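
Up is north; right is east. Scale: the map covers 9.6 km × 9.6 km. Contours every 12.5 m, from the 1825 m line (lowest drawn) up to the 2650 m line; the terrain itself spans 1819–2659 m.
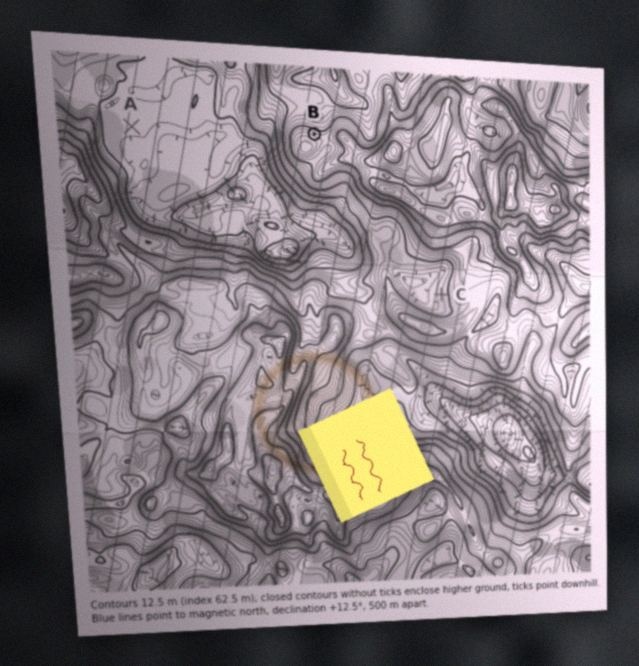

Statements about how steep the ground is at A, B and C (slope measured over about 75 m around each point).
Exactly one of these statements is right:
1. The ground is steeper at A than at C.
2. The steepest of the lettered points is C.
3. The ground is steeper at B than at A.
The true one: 3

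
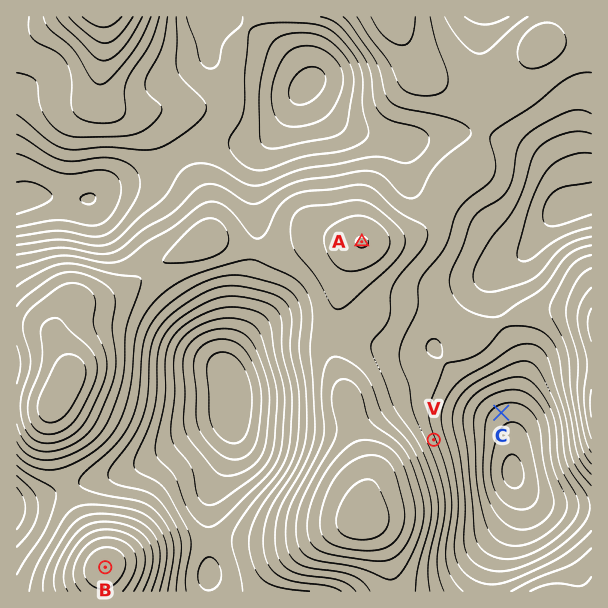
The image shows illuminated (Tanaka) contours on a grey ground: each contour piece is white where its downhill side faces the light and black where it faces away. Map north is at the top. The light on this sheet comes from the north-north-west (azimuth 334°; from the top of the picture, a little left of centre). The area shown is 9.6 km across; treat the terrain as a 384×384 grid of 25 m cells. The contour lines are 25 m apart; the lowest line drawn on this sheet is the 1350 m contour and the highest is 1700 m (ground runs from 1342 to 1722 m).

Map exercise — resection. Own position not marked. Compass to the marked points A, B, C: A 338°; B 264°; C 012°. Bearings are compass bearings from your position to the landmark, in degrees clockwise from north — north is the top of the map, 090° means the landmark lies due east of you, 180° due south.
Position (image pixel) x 477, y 528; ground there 1445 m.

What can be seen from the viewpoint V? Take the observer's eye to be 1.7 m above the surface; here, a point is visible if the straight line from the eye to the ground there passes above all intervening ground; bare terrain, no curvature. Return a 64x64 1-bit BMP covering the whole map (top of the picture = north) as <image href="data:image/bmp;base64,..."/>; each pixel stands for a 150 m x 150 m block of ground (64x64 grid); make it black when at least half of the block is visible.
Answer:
<image width="64" height="64" href="data:image/bmp;base64,Qk0+AgAAAAAAAD4AAAAoAAAAQAAAAEAAAAABAAEAAAAAAAACAAATCwAAEwsAAAIAAAAAAAAA////AAAAAAAAAAAAAAAH/wAAAAAAAAP/AAAAAAAAA/8AAAAAAAAB/wAAAAAAAAH/AAAAAAAAAf8AAAAAAAAB/wAAAAAAAAD/AAAAAAAAAP8AAAAAAAAA/wAAAAAAAAD/AAAAAAAAAP8AAAAAAAAA/wAAAAAADAD/AAAAAAAOAf8AAAAAAB8B/wAAAAAAH4P/AAAAAAAHz/8AAAAAAAf//wAAAAAAD///AAAAAAAP//8AAAAAAA///wAAAAAAD///AAAAAAAD//8AAAAAAAH//wAAAAAAAf//AAAAAAAB//8AAAAAAAH//wAAAAAAQcf/AAAAAADzg/8AAAAAAf8D/wAAAAADPgD/AAAAAAcAAB8AAAAAD8AADgAAAAAP+AAOAAAAAA/+AAQAAAAAD/8AAAAAAAAH/wAAAAAAAAH/gAAAAAAAAAOAAAAAAAAAAYAAAAAAAAAAwAAAAAAAAADAAAAAAAAAAPAAAAAAAAAA+AAAAAAAAAB8AAAAAAAAABwAAAAAAAAAAAAAAAAAAAAAAAAAAAAAAAAAAAAAAAAAAAAAAAAAAAAAAAAAAAAAAAEAAAAAAAAAAYAAAAAAAAADwAAAAAAAAAPgAAAAAAAAAfAAAAAAAAAB/wAAAAAAAAH/AAAAAAAAAf8AAAAAAAAA/wAAAAAAAAAAAAAAAAAAAAAAAAAAAAAAAA=="/>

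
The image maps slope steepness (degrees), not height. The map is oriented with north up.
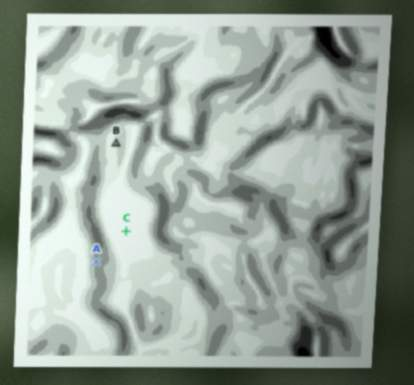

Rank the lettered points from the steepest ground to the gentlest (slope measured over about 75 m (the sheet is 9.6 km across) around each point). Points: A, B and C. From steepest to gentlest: A B C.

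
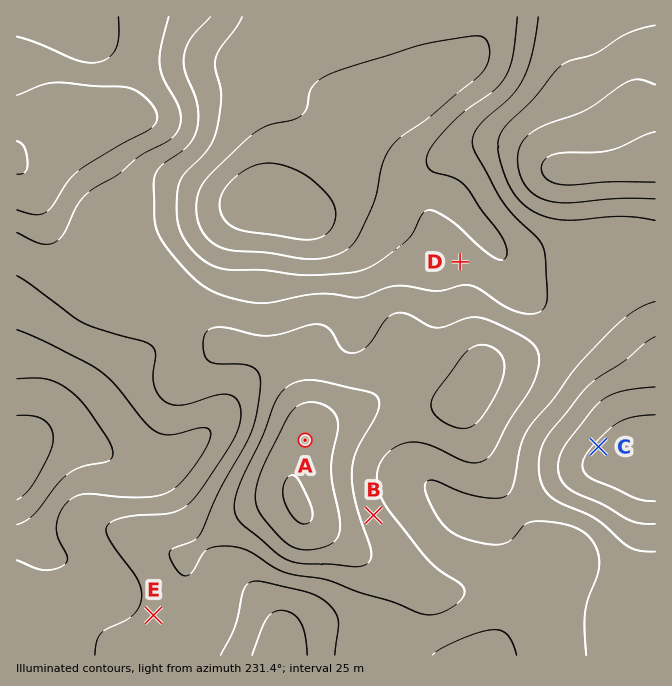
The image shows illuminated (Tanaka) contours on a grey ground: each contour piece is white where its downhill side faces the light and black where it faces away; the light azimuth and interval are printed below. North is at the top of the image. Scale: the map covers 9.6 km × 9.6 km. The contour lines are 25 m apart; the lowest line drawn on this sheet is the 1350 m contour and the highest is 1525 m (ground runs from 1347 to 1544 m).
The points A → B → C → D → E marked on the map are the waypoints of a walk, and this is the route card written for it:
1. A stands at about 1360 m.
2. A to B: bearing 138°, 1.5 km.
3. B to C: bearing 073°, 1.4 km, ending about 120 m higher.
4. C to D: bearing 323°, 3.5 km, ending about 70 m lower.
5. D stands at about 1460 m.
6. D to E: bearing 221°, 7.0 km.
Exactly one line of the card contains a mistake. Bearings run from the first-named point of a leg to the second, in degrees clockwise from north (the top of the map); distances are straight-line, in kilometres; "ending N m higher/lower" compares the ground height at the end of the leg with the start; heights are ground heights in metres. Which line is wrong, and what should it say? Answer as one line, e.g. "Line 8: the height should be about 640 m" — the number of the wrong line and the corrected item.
Line 3: the distance should be 3.5 km.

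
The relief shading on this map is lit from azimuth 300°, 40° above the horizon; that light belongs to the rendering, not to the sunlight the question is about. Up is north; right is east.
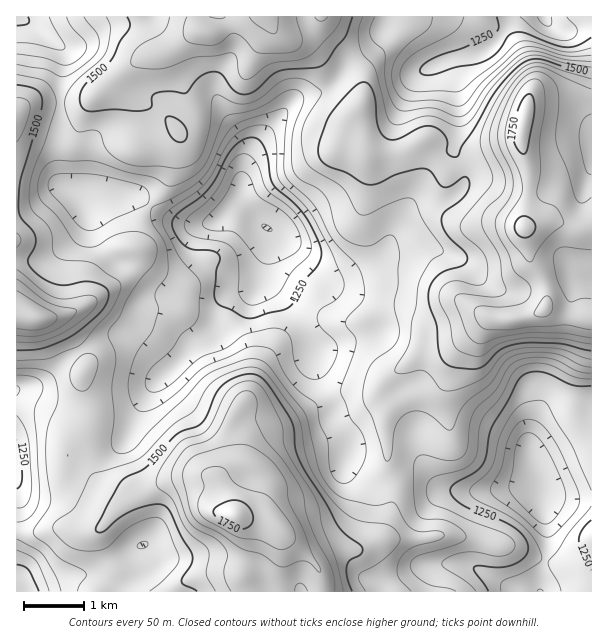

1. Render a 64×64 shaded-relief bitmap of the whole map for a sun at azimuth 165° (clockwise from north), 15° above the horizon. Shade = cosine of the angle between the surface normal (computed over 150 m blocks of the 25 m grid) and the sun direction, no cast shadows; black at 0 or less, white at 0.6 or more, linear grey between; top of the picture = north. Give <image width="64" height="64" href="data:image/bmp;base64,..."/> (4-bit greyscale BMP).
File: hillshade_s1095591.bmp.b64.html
<image width="64" height="64" href="data:image/bmp;base64,Qk12CAAAAAAAAHYAAAAoAAAAQAAAAEAAAAABAAQAAAAAAAAIAAATCwAAEwsAABAAAAAAAAAAAAAAABEREQAiIiIAMzMzAERERABVVVUAZmZmAHd3dwCIiIgAmZmZAKqqqgC7u7sAzMzMAN3d3QDu7u4A////AHd3dlRGd2UzNXiId4h3eIiIh2ZndlREMzM0aJmZmHZmd3d3ZVZ3dkMjVndmd3eJmYiHZ4iHZERDM0V5uqmYdmaIiIiIh3dmVTIkVVVWeJqql2aJqpmHZlVVaKzMuodmZ6qYmqqZdmZlVURVVWeJqrqFRoqqqqqqqZmrvMy6dVZnvLmZqqqYdmZnd3d3mqqqqXRGeImavM3d3MuqqphURWeqqZiZq7qYdmeJqqvMupmYZVZlVniZmrzLqHZmZDIkV3Z3d3eJu7qYd4rN3dy5iHZVZVRERVVEVmZVQzIiIREjMjRVVVabzLqHis3cyph2VVZlRDMjRDESIiIhABEhEAAREjRERXmsy5d4mYd3dlVFZ2QzMzNWUxEREQAAEzMhABIjRVVEV4q7qHZUMjRVVVZ2QyM0RWdlMiIhERI0VEMyIzVWZVRWZ5qpdUQyIkRWd1QiI0VVZ3ZVVURDRFZlVVU0RWZmVEVmaJh2VVQ0RWZlMiIjRWZniIiJmYd2d2ZndkRVd3ZkM0RFZmZmZlZmZVMjRERGZ2eJq8zMuph3d3d3RVVndmUhEiIzNEVWZ2ZUMzVmVEV3d4mrzd3LmHd3d3dURWd2ZTEAERESIzRVVDNEVndlRWd3iZq8y7qYd3d3dlVFVmZmUxEQAAABIjMzNFZnd3ZVZ3iIiaqqmpmIiId2ZURWZnd2QhEAAAAiIzRWd3Z3d2Z3d3eIiZmaqpiIh3Z2VEVmd4dkIQAAACREVWd3dmd3d3eId3iIiZq7upiIdoZURVZ3h2UyEAAAJWZmZmZmZniHeImIiIiaq7zLmId2dlRFZnd3ZTIREiEUZ3dlRGd2d4d4mZmIiau7u7uYd2ZlRFVnd3dlMQATMhNXdlMjVnd3d3eJqZmavMy7qYdmd1REVnd3d2VCAAIyETVlQiNFZ3Znd3iIiJrM3MqYh3eJdlVniIh3d1QgABEAASMiMzNFZVZ4h3d4ms3dypiIiry6mHZ4iIiIdkIAAAAAASNEQzRVRWeId3iavd3Muqq87+7KhlaIiImYdSAAAAAANFVUQ0RERXiIiaq83d7dzM3v7tyXVWeIiZmXUwAAAAFGZmVEREMzV4iImrzu///+3d7e3bl1VmeImZl1MQAAEkZ3ZlVVRCI1d3eKvO/////+7u//7bhmZ3iJmYdkMhESRXd3d2ZUQyRmZnir7///////////7Kh3d4iJmHZVMhI0Z3iId2ZVRFZlZ4rP/////+7d3u7u26iHd4mZh2ZCEjNWd3d3d3ZlVmZneKve//7cu4h3eb3tyod3eImHZUIRI0VmVVVnd2VWd3dmZmaKu5h3VCACSL3Kl3d3d4dUMxESNFVENFZ3ZVZ3dkMhESR4dlRCAAACWKupd2Z3h2VVQiI0VVREVmZVVVZUIAEiI0ZlQyEBIhEkaaqYd3eId2ZkQzRFVVVWZlVEMzIQJFZlVVVEESNEMyM1iqmHZmeId2VEM0RWZmZmZUMhESNFeJhmZmYjREQzMzRoqodVV4h3ZUMyNFd3dmZlQyESRVVomHZ3d1ZlQzI0VniZhkRWd3ZlQyEjV4iHdmZUMiNWZmeId3iImYdUMiRoiIh1RERVZVRDISRomZh2ZmVVZ3d3eImImZmZh3VCI0VVVmQyERNFVUQ0RomqmYdmZmiZmIiJqqqqqmZ3ZUMiIiI0REMQAkVVVmZ3iZmZiHZniJmIh4mqqqmZRFVVQzIiI0RXdlQzVmZ3iIiHeJmYh3eHZmZlVneJh2dUREREREM0V6u6qHVniImpmHZniZmId2VDREMiRWd2RXVDNFZlVERpze3bl2eJq7uodmeJmZh2ZTIiIQE0VWVEh1RFZ3ZmVWi+/+25d4q8y6h3d4mZmHZmUyERAUVVZkOIdmZ3d3eIeKzv/sqHeavLqYiImZqZh3d2QyIjV2ZmVJmZiZmZmru6q97+25h3iaqqqpmZmZmYd4dkREVodmZlmru7u6u83cuqve7bqXZWiZq7qZmYmZh3d3ZmZnh2Zmaau7vLu7zMy6qr3d26hkRXiaqYiIiJmHZmd3iIiHZmdpqqqqqqmZmZmZq83cqHU0Z3eId3d3iIdmZneIiIdmZnmZmIiYh3d3iIiave25dkRWVWZmZVRXiHZVZmeIiHZneqmHd4h2Zmd3d4mr3tuXQ0VUVmZlMiRWZDM0RWiYd3d5qpd3iYdmZ3dmeJrO7bhTNFRWZmUxASMyEBIjR5mHd4ial3iaqYd3dmZ3ib3+2nMTREZ3dkIAAAAAAAE2mYh3homXZ5q6mId2ZneJve/slSIzNGeHUgAAAAAAABWIiIiEV4dleJmYd3d3d4ms7u25VEMiRndTAAABEAAAA2iHd3IkVUM1eIiIiHd4iZvN3cuXZTIkVlQgABIgAAAAR3ZmUAIzIRJGiJmZmImZiazM3LqYYyNWZUMiIzEAAAAUQyEAACIAABRomqqpmamHis3d26mGQ1eIdlREMgAAAAAAAAAAEQAAAkaJmqqquoZ5ze7supdkV5uph2VUEAAAAAAAABESIgABNWZ4mrvLl3m93ty6qXVGm8y6l3ZSAAAAAAABESRmUyIzRFV5vMy5iKu7qqqqhlV6vMy6mYYwAAAAAAIjRoiHUzM0RFeJqqmYiYh4m7qHZWibu7qqqXMAAAAABEVniIh1RERERWZmeIiHdmeaupmHZ4mZmZmZhSEAJWVFVnd4iYZVVURFVERniId2Z5q6qph3eIiIiJl1MiNGh2"/>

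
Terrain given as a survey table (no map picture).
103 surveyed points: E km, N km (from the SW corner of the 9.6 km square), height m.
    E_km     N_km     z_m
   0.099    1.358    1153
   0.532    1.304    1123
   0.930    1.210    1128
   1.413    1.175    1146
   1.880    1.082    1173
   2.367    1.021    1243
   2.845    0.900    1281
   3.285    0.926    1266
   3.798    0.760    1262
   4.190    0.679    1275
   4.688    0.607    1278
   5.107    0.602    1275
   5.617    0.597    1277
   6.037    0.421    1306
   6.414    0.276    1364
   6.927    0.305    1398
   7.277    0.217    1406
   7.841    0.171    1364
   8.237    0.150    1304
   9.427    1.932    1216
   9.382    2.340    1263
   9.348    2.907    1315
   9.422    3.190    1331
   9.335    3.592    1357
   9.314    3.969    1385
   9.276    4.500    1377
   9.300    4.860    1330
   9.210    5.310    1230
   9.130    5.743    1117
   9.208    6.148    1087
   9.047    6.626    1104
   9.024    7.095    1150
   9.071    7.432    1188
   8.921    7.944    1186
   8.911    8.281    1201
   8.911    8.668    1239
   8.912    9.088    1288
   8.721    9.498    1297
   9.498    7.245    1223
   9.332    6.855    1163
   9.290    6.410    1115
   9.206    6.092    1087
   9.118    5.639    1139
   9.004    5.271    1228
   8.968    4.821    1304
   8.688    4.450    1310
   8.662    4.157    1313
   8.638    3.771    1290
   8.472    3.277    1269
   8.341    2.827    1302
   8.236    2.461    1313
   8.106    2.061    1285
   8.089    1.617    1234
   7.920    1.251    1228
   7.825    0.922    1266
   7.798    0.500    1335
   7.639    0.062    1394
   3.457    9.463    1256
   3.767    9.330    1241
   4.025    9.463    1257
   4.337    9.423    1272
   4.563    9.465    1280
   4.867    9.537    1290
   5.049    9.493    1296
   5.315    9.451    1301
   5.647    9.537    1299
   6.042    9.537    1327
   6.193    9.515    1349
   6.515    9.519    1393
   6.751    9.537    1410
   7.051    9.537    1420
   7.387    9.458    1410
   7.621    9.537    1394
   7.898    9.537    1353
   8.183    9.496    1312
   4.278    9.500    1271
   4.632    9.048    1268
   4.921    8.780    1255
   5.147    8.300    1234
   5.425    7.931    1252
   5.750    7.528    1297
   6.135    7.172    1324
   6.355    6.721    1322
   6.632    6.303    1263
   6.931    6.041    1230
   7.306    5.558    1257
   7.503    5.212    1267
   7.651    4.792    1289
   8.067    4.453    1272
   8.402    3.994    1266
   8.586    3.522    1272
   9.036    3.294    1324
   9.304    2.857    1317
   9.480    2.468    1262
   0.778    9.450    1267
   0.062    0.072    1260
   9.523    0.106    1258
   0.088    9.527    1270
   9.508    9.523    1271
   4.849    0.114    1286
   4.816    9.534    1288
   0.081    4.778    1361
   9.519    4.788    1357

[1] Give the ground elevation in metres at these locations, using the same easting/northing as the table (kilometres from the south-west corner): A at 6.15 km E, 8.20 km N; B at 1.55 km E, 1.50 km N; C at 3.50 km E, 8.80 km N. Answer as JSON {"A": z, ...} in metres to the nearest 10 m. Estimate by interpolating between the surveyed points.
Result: {"A": 1340, "B": 1140, "C": 1220}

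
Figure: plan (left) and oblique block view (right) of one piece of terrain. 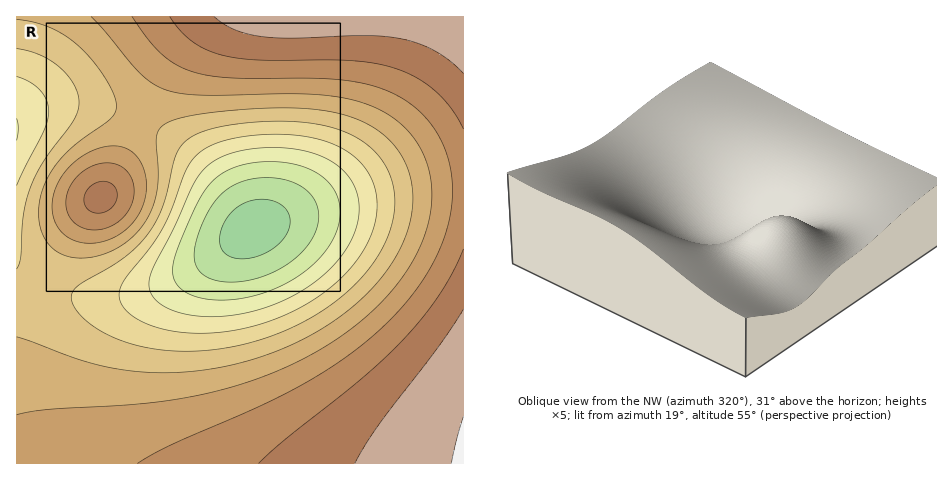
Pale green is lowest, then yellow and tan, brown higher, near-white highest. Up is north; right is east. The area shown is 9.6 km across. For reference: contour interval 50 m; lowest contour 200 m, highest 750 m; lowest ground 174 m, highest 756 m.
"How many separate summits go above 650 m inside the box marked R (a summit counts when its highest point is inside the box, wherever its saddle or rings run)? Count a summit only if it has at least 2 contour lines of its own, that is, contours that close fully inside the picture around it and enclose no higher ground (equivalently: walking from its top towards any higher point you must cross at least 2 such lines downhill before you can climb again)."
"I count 1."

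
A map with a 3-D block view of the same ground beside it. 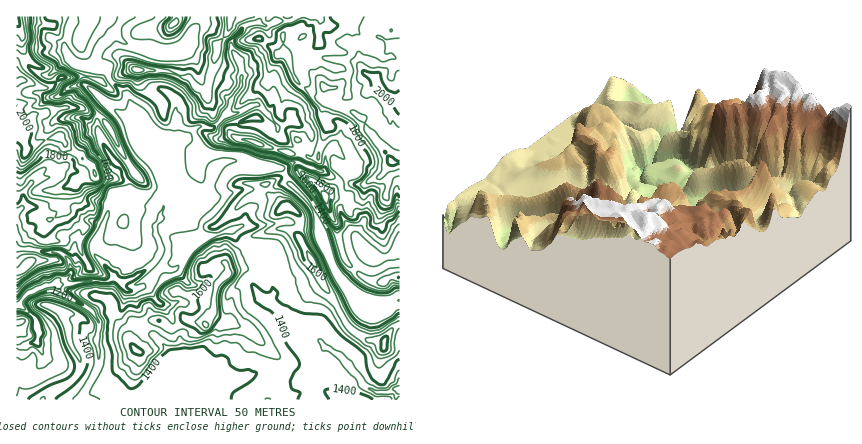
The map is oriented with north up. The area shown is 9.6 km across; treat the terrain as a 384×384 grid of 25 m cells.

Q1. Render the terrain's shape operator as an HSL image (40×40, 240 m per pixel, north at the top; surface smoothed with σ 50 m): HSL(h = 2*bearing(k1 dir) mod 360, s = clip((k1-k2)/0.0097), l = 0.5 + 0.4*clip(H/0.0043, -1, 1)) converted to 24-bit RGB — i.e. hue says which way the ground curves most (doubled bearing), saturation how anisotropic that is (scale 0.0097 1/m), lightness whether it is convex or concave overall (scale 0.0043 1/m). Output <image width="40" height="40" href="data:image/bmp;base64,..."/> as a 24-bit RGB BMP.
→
<image width="40" height="40" href="data:image/bmp;base64,Qk32EgAAAAAAADYAAAAoAAAAKAAAACgAAAABABgAAAAAAMASAAATCwAAEwsAAAAAAAAAAAAAfJaIcYiXoYqjrHSTgH5vdH9rbIJvkHWIf4GCfoCBfH1/j4d9aoBtf4B/gIB/gIB/f3+AgYR6f4B/gIB/f3+AeXqDeYuKgYSKhYKLh4CIg4aFgIGCgHmFin6JdYCDhnp9gYiEf4eLf4GMgpifjbvDRWBZhYJUQmKVf5R6anx0bIBxjYWJr4W5sYWtc4R0O3h4noGNf4GAf3t/hmtun51wY4B6f4CAgICAf3+AjoiAdX+Bf39/gH9/dH11fIJ2eX93f398hX1/hod8hn1+fHx9eH52hn2EgYd+gYN3gIB2goZzgqpbZxUglJSowc3LVHNmknx8b3t5bn1wc4FreX5uhm1/vIaJdIqAb3CAknmGfmtsj22LuqWFTIZzeoB/f39/f3l/g4t/e3iCgHt9e3t8hICBf398fIF4c39ydoF1lIF4gnZzeoJ9fnx5f4Z5hH5/goiBfYWDeaGFcyFPfaOHkY6BjoyBkWp6eH97jn19ZYqKhH9+eXdybWJmx7N9gn+NHUhokHZ1n3OacH93qJ17npF/N3Nuf3x/f4iGgYWCgHh+gH6BhIB+fH9/hXyAioR8c3p3f3p3gIRzjY99e4ODe4SJiYOEY3uFioqFgJGBcEBbhJydfXOHo5d7gIh0hHaIfYqbo4WQWWWSmohyfGt+gGNymNSVjnmMHB5hj4hzcXV1p36FhY6Crn15d4N5QntYfX9wf3x2fX56gHt9iIB4d3t6eX14jnt8fHZ7hYR1e4p6gaKce3iKfX2EfX2CcHyCj5WFf1ZchIuOc3p2b11msWlglZtoYI+ISWMffb1raxRzn5OAdVSAmr6NeH94hZl/LwhdiIp5d3KBiKCFiK2YlYWNmY6pryylh4dnamBXaINDUXNPlINyaXhzfohzgn16i3SCgpaJfqiYfnN+fnl7fnx9fnt8h4F/fmhkhISLfWtrd05Xfo9qYp2G0tSyZFqLpXulstHQHFOQrHeCalqAxNyXcW10mXheCx49lIV/eHyVo8GbjoR4f4hlcS9KfIqDnayKgnixtoLCi4Z2SHpbbXNtfItvbHxzfpODgqmRg3eFf3KAf359fXx/gHx7fnJ3goB+gWBwh2Fwg7i3idfbg4XN47vAU1V1iZl1Xp9ORSFqkppybXdzssOUd26Gj3eAAxlOqp58c5aDknl1kXt1iWB3dmpscqyFoXOrdmN5bHRwx664RoemsoeveomceI+yibOmhHiGg2t+gHx9foB/f3B1fnx7fHd7fnB9hGCIlc+udLKpeXJ5aW9vjHqL2n7KurjY1WLNcnNZfoZvfKx+jHZeeoybpdvLMwAwdLRpW6h0lYyTgomhiHCym7fNmYi/e0x9n8DAYWyptKmQyWuJNayznpmVYoSGiXR2h2p6gnd+goWEgmZzgXh1fn96d3h8d2h9e417gcqIblxsdV1ZZHVeS3tUmYJvYSsZnXOPlZ+vicDKmM/cj6fBh5ehMwAJQKxRhpN2nbF+fpV9bFF6nbCWT5h/bTlpjYGXjm9+eWdmlp5hu6+KO0Zxpqp3b3JteG1wfnp8g4KBgl9ogn6Bg3h+f355eHNzcmd0mOORfHN5dU1uf359f4B/cH5zTZxOAGlFkseqpZqinoqHh56JfjtBfTRDlc/Ugpmue5WZncCVS3uVZ1ONhpGBfgBoe3mChqRsb4Rac5iKlqWEy8GMTV1ur5WGc3J5d3Z9fXZyfHN6gIOSfHeEhXqKkHuLhnCJd5uGhcCOd0p/f3V/f2hYe2Y8eYBDWoRTm5R5JVshEjoCpqpnURYyyu38nbPUl5zUn6/OgIPBm5aTVRMsQXwid2ZGSIiCqafJwbLVWbC9gnKPxZ6cr4R0gGFbKW07mXmQeHF/g3l8eX+Ken1/f3p8g32IgnyCjnGJnuSrf2qEe0Ryfz9MlHJsm4aOmLaGXkdaqJBubIB/gZCIosJ1L00qumfFf3YzKDMAMywAElQAdxwbOGUWYoFlmn+tfoh+MYYugaFnjARPt5ivRoM0a55v55nKh6SPOF9OdWhnfp2Ig3eDdnZ8e3x2f3h4e2pyq65/caGKbTJqfT9liZ2bj8zVZYa/6cbdo37U4pLdh3ygbWKDiIZ7cYSXJE52LoU82cfUn87gVghBT5WFspexlGSdB0oYsoKhin1vXnVSVF6Bq5Krs6ewZ5ObfoVowcKmYETEe52memyAgH6Ae3aEgnaEhmx2f1xqz//MbVJ9biJnnaiJd8eSeXZ5anVwg4dpco1qaHyG1KbIlZrrxcD61O73KAAzZjWIq/GyZBxGYZqDiI+QfYWDiX2NvIytClVDtYqVj4GELW5xjY2RkoKanoeampy4mpiIcFl8fXRzeXR+fX2Ae3V/gmmDjm2QmsC3i52RUxxkjGKTk9iieWxyfXRucnhoaZBhhnyEY3s3ZV4eMxsALzMAMBQDm+ulkbWRcGVein+ZhomMfIOCf4F/foF/iIeDnoWZgHpjjYR/c4F1MYhcmniWoZyNjHp2oXiSiGiMgHh8fXR9eXh6eW98e2x7enlrsPSrgVt6WTFxma+Ac3J7f3F+gH19fVtqp7F5SX1NrnisaGihnZu7lp/Qo7HjqpSwsK98X2FYcYqIhn+Afnx9gYB5fId9e4uBjXONj6iGeoaDnYaUZ4FxJ20yqKmBhpSJj1aIrW15hWxvfHhld3hhaGpodHJ3lc+ZiJNqVyVhTSdqz++qaV58fnqAfVFpiHp2ocCEX216lHyQeI+Qk46inY58YVpUoJV0R22AuaSWHWhsjnqBjG5zfZV3dYaFkpJ/Oylyh6eLe4qKdYaAlXiYtUSIgJdbMGgcZGtOZo1oe3aXsI3awpjZeIGuc8HIvrx3gmlYSEF0aElk5P5WTmdaZlZVmHeHZo9vsLCRXGd6aoJxoIKgd4h+pJSQjnmWkp97YLOUjHtGZmNUZHeDkYmamZuScnN+j351SIZ9koB3h3mDgX51aW13bKaRlnSPzoe8d3WBUXVehm9ueHJeanQjSmoWcVw/tK1ego2LKQo6m32R1PfybBBVe7+GQGV11ZiYg41RapiCWJF/l4qkiXWGiHZghoCIqaGni0V6eV6Qka2gN1l1Zoppm4aCi3aQgH6Fk3l1hXmObIZyg4F+eHuAb4Vxant1jXqMu4mnh3qIZZKUcnuUk4SlxpS2aX+Lve3ak1yjbTZ4w+STXDNgvte7gjplM1NrnpZ7qHRueKqeR4KPjn9XaHVOfYVRhHlkloJSjpl6esyyjEU3PVltkYSOiX54gIJ5eIN1h4x8UFeAiIGAgICCeYF9fIB6bYB2ZXh1l4eOs4OgcXCMW31raIlziKKOvtXEh3N9MQIph3aJ4v/MTkR0ZYRlo1+tTICNkXClvLqoRSdqamBTwqTMioa8g4G6loWoknuRla+Abktajbx1PlRhWXhWhYlvhGVahXdLc4BwWoSHlH98gIN8e3x+fYF3fnl9Z3JkVHI4i41rnnyeinuYZrehoLqTnnxgWxQ1eFZvZ76hz7nFSUKFfmNtaVhSqZxvMG1d1sCdMRZ4xsKdEUY1l49ld39zeXqSvnbDs5mmvmTDtsCWT2mDc5yHV3iVlXd0vevZVFKTgFmFeIx+iYKCf214gJGBdH6GbHSTlY3ErKfjn7Hpqa3qyqbGRmMpYDY9hElta6anqtfCeF5zmkGCjImsp7Hy8bjgboeLTatLTUiHwLFiXIB3Xoh3kHF5TXBVZaJ4l1JTaVJ2yunFY1SWq3SJWCRxsejGlHuTgV+DY2OAgIKAhXCCjJ2GfH6Cb3l/c4J9bI1qeIpQdXhHX3A8fIBStGiWnyOvjqC5h8q9akpZYAcTg6xzaY1rTGJNdn5Nq4qgqHqAdXNq1Z6WdIN+WIVzS2ZOnYtoRVZPv3WFd+HLu5ynSkJtb0BOgch8dJCOgkdohX2Cc3F/g4R/b2WBm6GDfXp+fHx9coF1eYRxgnxpfWlef25RfHFNZkQwCDEFs4IBWSwS0NWiNm2YjYuIg26DdG55X5Vqe2ZjtIKPko23lZSqo52kaGNtlX6Unmt6SnCCdOLQR5dml39yXxdch1V7keCqbjpqfG9tfnd1f4aAgYGBa3CBloaCgnJ6gHBheWxNdXM7aFc0dUY0lHtaeHhwcnCS2fLyXYr7d6W8+ezRK36KimN4hXx6e2Z9YVpydHhue818gnWDVpFdhI+Fw3vHUXV2VYx3nsinS5KGr36DXlBebzJ02PvQb1h1fl56gIOEhICDe4N+gXR/c5CIhHV6j01xq2B2aGmCqnqDcHCKc4ypzPb/nbLmXHlwgQ8iaJ1jS2Z7z6OBX2dzc4F4goZ4iWaAcV58isOWgIt5eV9mhpqLnoOZPXxdeGnDz8jZjJhzgYZrY3I1WSRrfWJ6i86FXTFugYB/f4B/gXt6e3VxeINtfnVlf1x9fYytjsniuUe+zPDzg6G9kpGCg2JQc1tXcUFsbqafnJGvYEl6k2pnnWpmTox/jW59c3Vuf6amh6aCe1xsdYp4f7uEhl9+cXaYO29of7SAxZa6n32Xbz5KHQ9Azv3XkWmRdFOBgoJ/f3x/g09nraxse4eSn2+TW4RFUEcOGTIImbS9rmZ0enRQgXxNf1xKhKqdXltNb6ZOZT43aEdZeoN9rtHMhVygYldKcohQkLh3h21ygXCAhW99kJV/mn6XnVmfoJCdfHpIY2YRLyIEsNl3CojGmZqCey9fgHl2gIJ+fmd+hWmPwNOmUVl/XGZ/x4GybXib8O3bAjElVW45rHytv5nVmsnCVBVJoc6ZYVp5aGmCi26ipbaTczhDa0tWdoqQl9jGk4mbeWeAgJZ8i2Fxp3F4MoMnO2pKuqTQqojx0NH0zc/8naa7amZ5bSlCgnJhc416f2tuc1pkZZpqs7GUQVN/dGd7b25fvomDkL9+l4OZOje1jZxsGUEJYgslfrKL0rOQdmV1WGpfhWB1m5xWf4+ni7zXdX2dhHODh2Nfcmp3hmthgqCEcpJWg3p7u3mLKTMADCcQ5b6xW5RUmWyBZSJFiFBHgceDVkZrhltYeaqchLivjIeAd0FoalVnf4pun7eff6KDe1NFC0xIyJett43ATG2NmqyEoJFuhm6EcltwfZWhmaitd4Vkhn5cWGddlWF/jZ2Cb19qgaujd42djW5keHBql7ja0sHwmJGCDjMAuI5BLgUPd19exfnidBtCT0tfsr6LY5NmdXZScUpAdFRVVXZvt9zAZHKVnnZwc2WbrZGRGkZHr3yChYCRhYV6joiDjld7kLy1aYebloSFgJG8s6G4NkpydoBpkmeNmKymaJKac2R1qrvDjJKxcWxkQT1b+dL5zN7/cIbynMf5u9nwaSBt1bjLnHCGu7VjcG9YhodhbXBxcqmwmrnbd6eFfViIq5CAc5OBoKFeDRc6goyClWl5oJeGa2R2i5OLeouJblp8jMiac2xxenZxVjmKsoOaaH6LpsCbYF9lg3CDgKxidDFAlZ+/u8fmHIUrfWpbZjkjc1w0fnZdYmNzhpBzj3Cr0+b4zcP+yMT1lZXhhXurZWmNnXGIgHKKypp9eYCBmb27HgheZ46OdnSFw35jTWFosd2TZV98daeOjoVve2Jfc29QbVVfcp52eZuBfIJxu3CsaZiUkzpTfN2gYod7hGZeq253ZDJamGJRX65aWVqUhmKqaLnAbMJ5i4BYd2BHc2VBdHJBd3VIdnVdf1NieGR707ilYq18d3JsSlJSoWVyX3d2pH6bZoGik72GZYB9cmJkh3d7jZfBiZXGboO3nKOEloihgX6UaXJOf19XoLVocoJYd16BfYh+folbb1B9j6iNoZOEMWdvj46bi5yCfoR3fl1WhW5ogG5ogn5fc4FneX95YHh+blpgrqVvn42LJggwkohkNXY6jnF4ZsStlHR1jmZ+i3p1Y39beX17fWJTg2NRan1hgrB5alxbbWVgp39+f5mTxrKafaCyXWFwb15MqXxSVoCVmZGIj39+j3CIO3lWooVlj2BmkImSfIWGfnKGo3Ztd5ZjToJwXl56ZHegl8y6/3meATEy08zzzb/uptbdVUV3sp15Ymt/sH+XiKyLMjZmh5qae5SqnJKXkYh8imFrhn+QcaKUeY+Iot+NgW6AdkFzcnSEhLmDPVl6kYSDkX9+iICGj3F6PFRpjpiTjIiZjIGhcWWhu3a4mJ+CUIZ8VXJ1YIpecmJgg2yKv5SgBC8pjaSXo62dYl69mJe5qYrCVIhes4aOL0BxcnGAiHmLkI+DflaDjbeSdoVshGh9g3+Ip7uAh2+TVYija3x9xoWbRV18gYB1lJB/iIOKfn6UdHqRW4BfhH5zhHpxbHx8UYh+7auqiXixVnCSZoCBgGyBZ3GEyquTn3m7XXpIOktSjq5rLDQOHjIBpZNzamByhVB0mGB7lY+AZH5bY392o5V4fG5wcJNzhYRs"/>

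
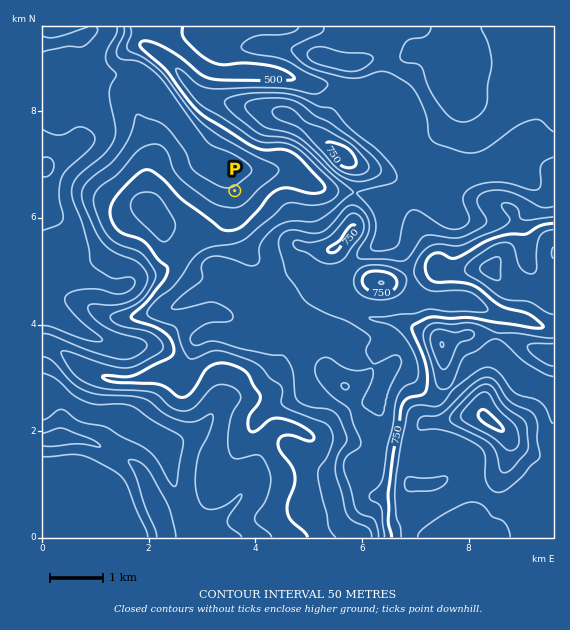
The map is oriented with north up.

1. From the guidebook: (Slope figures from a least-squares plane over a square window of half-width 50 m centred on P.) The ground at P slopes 6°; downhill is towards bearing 338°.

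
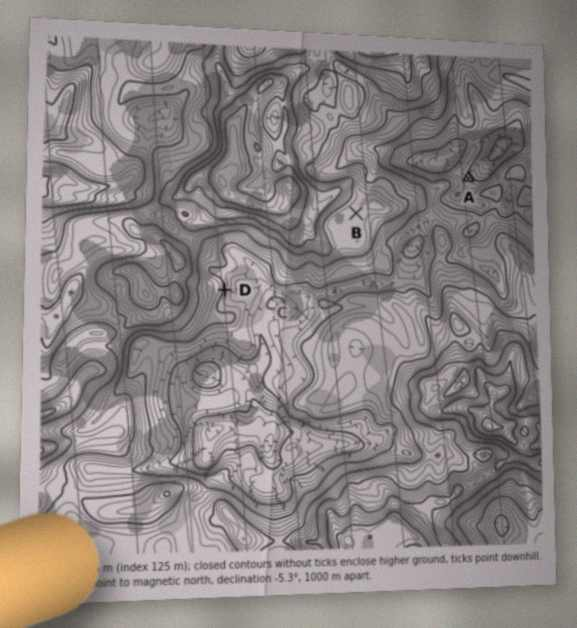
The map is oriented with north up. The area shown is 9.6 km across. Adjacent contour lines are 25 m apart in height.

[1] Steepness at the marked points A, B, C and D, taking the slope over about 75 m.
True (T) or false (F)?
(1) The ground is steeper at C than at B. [T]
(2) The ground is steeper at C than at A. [F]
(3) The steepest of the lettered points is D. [T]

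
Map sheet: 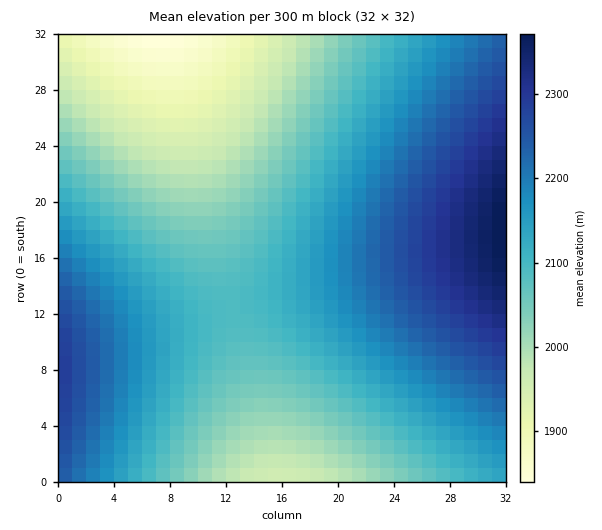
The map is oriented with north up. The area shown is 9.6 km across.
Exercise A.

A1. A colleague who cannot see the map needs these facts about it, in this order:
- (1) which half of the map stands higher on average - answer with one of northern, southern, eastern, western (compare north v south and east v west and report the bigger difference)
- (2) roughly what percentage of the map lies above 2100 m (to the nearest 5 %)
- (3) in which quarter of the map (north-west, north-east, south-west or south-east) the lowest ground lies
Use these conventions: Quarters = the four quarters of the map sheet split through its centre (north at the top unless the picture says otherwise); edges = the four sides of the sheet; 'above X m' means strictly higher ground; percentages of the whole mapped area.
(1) On average the eastern half of the map is the higher ground.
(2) About 55 % of the map lies above 2100 m.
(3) The lowest ground is in the north-west quarter.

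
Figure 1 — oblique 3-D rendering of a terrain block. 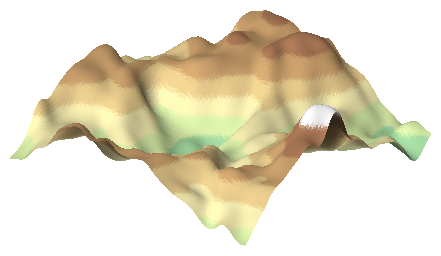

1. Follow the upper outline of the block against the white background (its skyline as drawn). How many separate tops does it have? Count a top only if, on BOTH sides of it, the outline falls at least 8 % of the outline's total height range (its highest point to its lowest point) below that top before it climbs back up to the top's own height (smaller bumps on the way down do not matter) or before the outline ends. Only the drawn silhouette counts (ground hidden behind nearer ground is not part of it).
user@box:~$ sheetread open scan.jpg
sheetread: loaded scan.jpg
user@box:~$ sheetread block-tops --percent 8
2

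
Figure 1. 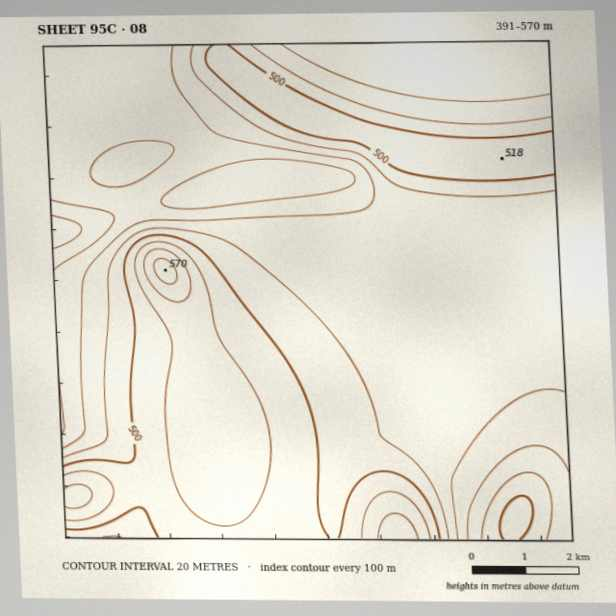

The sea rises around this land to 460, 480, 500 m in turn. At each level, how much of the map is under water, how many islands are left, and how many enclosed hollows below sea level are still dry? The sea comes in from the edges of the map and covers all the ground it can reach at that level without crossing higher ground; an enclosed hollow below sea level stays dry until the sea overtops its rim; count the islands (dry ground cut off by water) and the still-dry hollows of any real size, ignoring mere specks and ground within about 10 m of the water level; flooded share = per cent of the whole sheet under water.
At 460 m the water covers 27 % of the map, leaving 0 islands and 0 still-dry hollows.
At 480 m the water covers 59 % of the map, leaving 0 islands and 0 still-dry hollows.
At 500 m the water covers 73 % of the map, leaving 0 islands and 0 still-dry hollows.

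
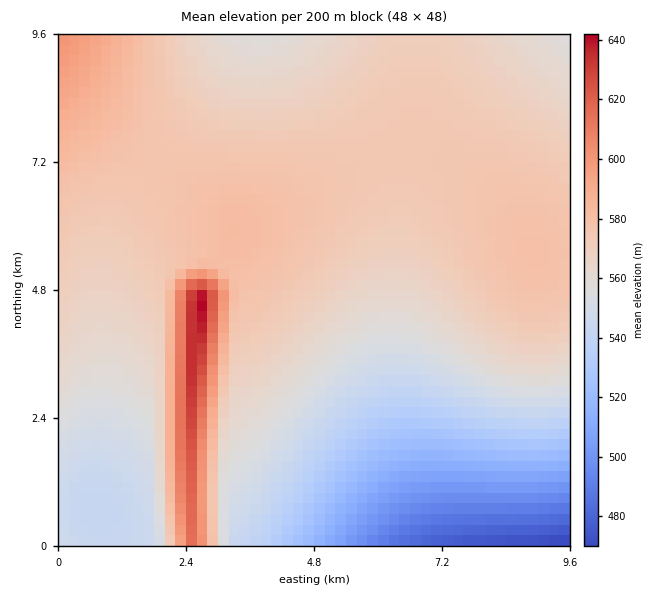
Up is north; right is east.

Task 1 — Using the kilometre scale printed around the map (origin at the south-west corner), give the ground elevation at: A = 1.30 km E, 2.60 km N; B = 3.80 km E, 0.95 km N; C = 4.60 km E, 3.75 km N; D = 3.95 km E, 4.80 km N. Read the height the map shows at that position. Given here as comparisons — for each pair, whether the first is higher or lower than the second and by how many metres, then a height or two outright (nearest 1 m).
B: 31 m lower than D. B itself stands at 546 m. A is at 555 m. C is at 564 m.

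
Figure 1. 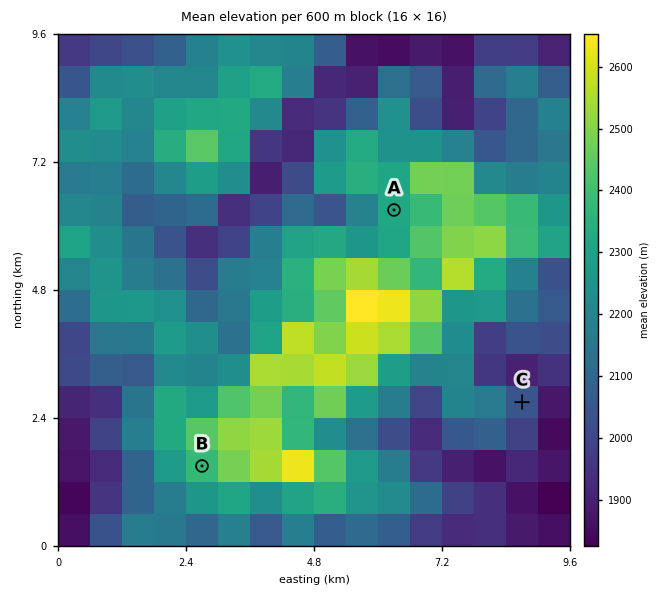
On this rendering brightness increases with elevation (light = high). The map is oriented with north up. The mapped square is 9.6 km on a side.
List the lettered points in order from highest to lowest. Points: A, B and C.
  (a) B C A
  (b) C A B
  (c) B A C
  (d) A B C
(c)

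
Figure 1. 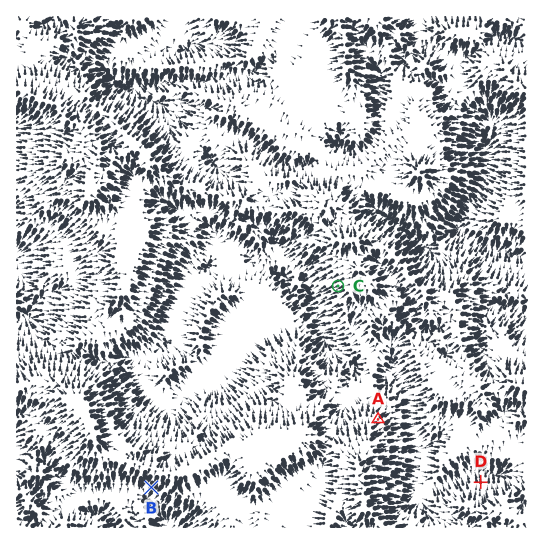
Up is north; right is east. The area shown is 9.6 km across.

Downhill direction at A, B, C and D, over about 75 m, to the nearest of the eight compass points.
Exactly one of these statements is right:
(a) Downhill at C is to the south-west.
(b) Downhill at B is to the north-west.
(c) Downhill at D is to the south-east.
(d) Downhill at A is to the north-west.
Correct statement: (a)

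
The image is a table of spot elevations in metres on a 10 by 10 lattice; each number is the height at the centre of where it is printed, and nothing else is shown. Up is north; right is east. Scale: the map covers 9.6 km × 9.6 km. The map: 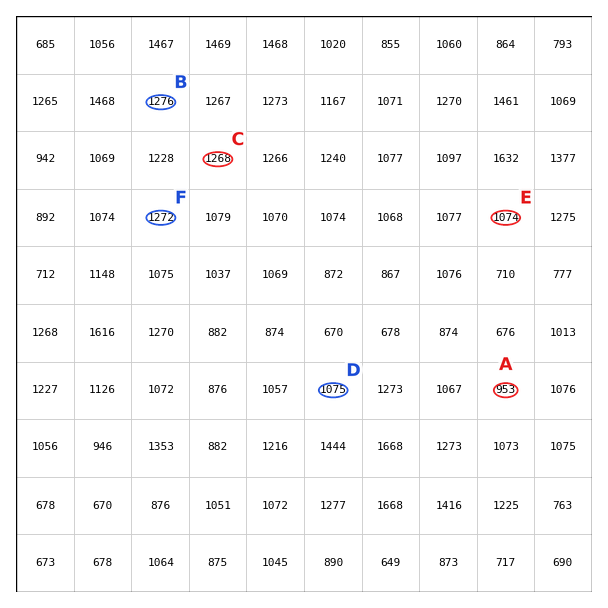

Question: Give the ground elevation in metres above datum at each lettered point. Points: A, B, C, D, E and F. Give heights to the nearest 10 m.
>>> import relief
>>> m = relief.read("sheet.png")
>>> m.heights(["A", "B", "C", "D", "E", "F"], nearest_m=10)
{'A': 950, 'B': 1280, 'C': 1270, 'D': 1070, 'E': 1070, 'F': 1270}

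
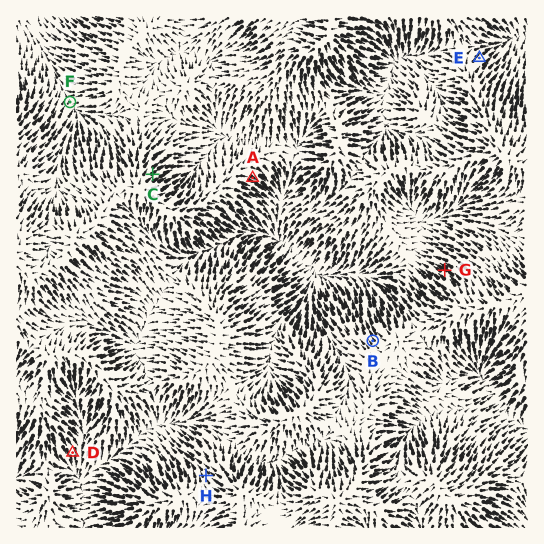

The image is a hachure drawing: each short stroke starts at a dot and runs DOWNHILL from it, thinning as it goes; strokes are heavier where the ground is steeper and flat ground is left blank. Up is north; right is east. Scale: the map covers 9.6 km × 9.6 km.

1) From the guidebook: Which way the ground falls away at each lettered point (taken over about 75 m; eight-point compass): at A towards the SE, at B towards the NW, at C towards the NE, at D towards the S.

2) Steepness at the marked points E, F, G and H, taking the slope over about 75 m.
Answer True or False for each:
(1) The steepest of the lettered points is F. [False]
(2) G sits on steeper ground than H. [True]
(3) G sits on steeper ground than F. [True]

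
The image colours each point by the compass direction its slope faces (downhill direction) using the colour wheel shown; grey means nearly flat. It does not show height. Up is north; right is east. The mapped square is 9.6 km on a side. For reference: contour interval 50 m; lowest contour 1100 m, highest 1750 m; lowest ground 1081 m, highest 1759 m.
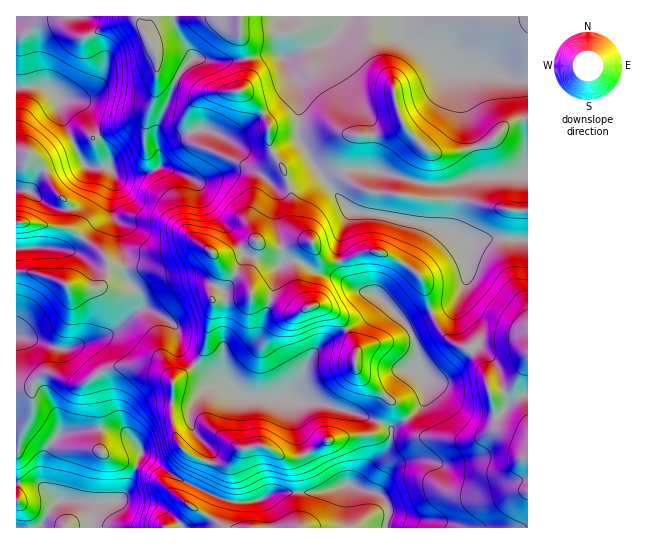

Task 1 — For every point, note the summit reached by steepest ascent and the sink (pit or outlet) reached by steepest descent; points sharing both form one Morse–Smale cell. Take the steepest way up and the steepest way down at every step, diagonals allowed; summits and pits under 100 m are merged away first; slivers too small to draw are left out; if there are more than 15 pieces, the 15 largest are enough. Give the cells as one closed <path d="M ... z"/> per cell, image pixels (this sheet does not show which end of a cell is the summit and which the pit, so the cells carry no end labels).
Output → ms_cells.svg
<path d="M346 16l-205 0 2 14 13 21 1 15 4 3 20 8 18 14 12 2-10 3-12 14 0 11 8 22 6 5 48 20 10 0 16-8 7 10 7 20 1 35 11 12 8 4-14 2-19 6-11-1-9-7-4 0-15 11-14 4-11-1-4-4-8-3-36 20-56-1-9 19-7 3-23-1-10-7-19-6-25-4-1 64 23 6 15 7 12 1 33-10 18-10 21-18 9-2 19 10 10 8 5 24 18 20 12 10 15 4 16 11 9 3 35 0 19 4 14 0 42 12 30 14 20-13 10-10 4-8 0-16-5-12-4-25-9-20 20-12 18-5 11-7 11-20 0-23-6-17-18-12-56-13-36-5-26-29-26-41 0-54-16-29 44-15 16-17 4-7z"/><path d="M139 16l-123 1 1 254 25 4 19 6 10 7 23 1 7-3 9-19 56 1 36-20 8 3 4 4 11 1 14-4 15-11 4 0 9 7 11 1 19-6 14-2-8-4-11-12-1-35-7-20-7-10-16 8-10 0-48-20-6-5-8-22 0-11 12-14 10-3-12-2-18-14-20-8-4-3-1-15-13-21z"/><path d="M398 16l-51 0-4 10-16 17-44 15 16 29 0 54 26 41 29 30 27 3 50 10 35 16 20-2 41 1 1-159-13-1-28-8-32-1-49-31-6-7 0-14z"/><path d="M147 309l-9 2-21 18-18 10-33 10-12-1-19-8-19-3 1 146 18 1 8 4 0-25 8-20 10-10 24-4 36 2 18 15 4 10 32 21 44 22 16 4 20-2 24-9 43 0 21-7 10 0 34-34 4-9 1-12-21-11-52-16-14 0-19-4-35 0-9-3-16-11-15-4-30-30-5-24-10-8z"/><path d="M507 239l-21 0-12 2-12-1 5 18 0 23-7 14-7 9-26 9-20 12 9 20 4 25 5 12 0 16-4 8-10 10-19 13-1 13-4 9-34 34 6 4 18 4 8 8 4 9-4 13 1 5 142-1 0-286z"/><path d="M114 429l-29 0-20 3-10 6-10 15-2 10 0 22 5 6-13-7-19-1 1 45 368-1 4-14-4-12-8-8-18-4-6-4-10 0-21 7-43 0-18 8-14 3-12 0-16-4-44-22-32-21-4-10-13-13z"/><path d="M527 16l-128 0 0 2 1 15 6 7 49 31 32 1 28 8 12 0z"/>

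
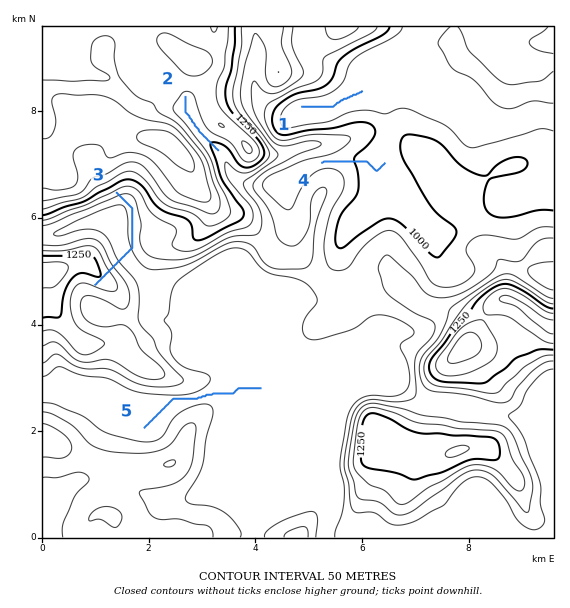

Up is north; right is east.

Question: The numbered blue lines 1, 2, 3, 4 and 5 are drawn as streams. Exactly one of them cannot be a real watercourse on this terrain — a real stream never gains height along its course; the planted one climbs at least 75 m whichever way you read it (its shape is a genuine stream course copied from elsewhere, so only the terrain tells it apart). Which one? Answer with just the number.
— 3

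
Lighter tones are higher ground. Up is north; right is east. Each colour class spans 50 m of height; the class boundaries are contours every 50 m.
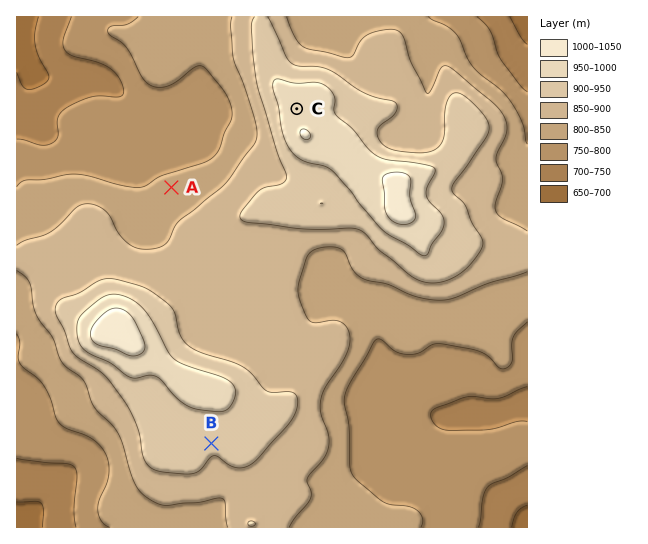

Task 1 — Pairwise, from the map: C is above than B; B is above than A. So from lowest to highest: A B C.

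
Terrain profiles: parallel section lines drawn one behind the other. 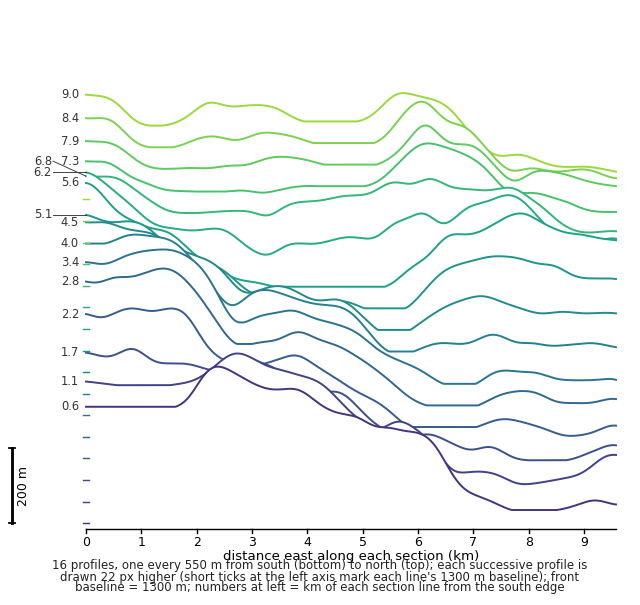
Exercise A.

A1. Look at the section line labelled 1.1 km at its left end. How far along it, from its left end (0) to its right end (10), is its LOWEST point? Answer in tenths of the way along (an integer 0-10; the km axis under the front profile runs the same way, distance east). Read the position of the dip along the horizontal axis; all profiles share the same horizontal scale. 8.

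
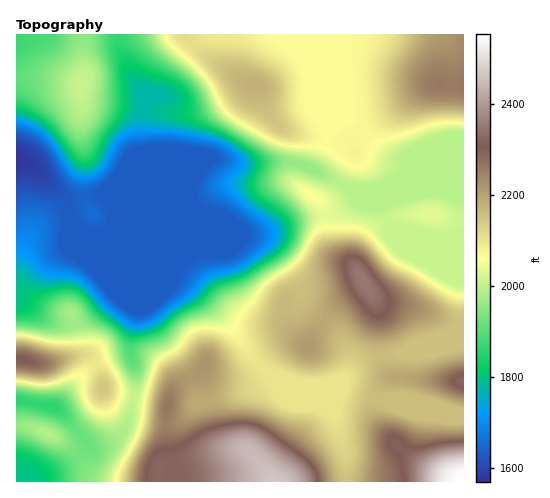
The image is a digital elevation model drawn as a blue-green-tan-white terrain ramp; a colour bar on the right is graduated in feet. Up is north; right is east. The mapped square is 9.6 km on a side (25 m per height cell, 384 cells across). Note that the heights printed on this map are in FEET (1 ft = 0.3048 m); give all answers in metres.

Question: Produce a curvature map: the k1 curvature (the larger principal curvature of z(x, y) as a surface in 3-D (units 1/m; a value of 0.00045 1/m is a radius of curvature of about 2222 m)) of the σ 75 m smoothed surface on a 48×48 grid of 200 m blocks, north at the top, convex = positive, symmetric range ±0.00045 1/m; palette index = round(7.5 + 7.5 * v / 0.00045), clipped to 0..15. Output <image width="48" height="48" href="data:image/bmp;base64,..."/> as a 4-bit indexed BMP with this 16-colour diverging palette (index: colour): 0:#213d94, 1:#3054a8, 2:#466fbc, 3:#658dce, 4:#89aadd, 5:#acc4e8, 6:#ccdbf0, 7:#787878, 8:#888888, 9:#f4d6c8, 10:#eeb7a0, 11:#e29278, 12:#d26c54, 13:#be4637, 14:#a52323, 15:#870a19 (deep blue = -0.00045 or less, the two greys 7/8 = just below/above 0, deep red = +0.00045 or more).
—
<image width="48" height="48" href="data:image/bmp;base64,Qk32BAAAAAAAAHYAAAAoAAAAMAAAADAAAAABAAQAAAAAAIAEAAATCwAAEwsAABAAAAAAAAAAlD0hAKhUMAC8b0YAzo1lAN2qiQDoxKwA8NvMAHh4eACIiIgAyNb0AKC37gB4kuIAVGzSADdGvgAjI6UAGQqHAHd2aKmau73Id3d4iIiZq8y6mIiYd4mqqnd2eamImb7JiHd4iImqu6qpiIiZeKvMzHd3m7h3eJ7qmZiIiJq7qpmYd3eamry7zGeKzKdnd4v7mqqqu7vLmIiIh3eau7qamYrP/Id4h3nsiKu8zMy5iIiIiIic3KiJh+//2piKqHfemImqu7upiZmHiIm9ypeIdu7KmZmrqHbPuIiJmaqYiJqXeIq7qHd4d6mHZ5u8uHe/2HeJiImYd3iIeIqoiHd3iIiHRYvNuZiv6WaJh3iId3iHiImHd3d3iXiYeKvNy6mf+oeZh3eHd3iHiImYh3iJq2m8uqrO26me65iZiIiHeIiId3maqrze/+//25m+yXaN26mZmYiHiImIdniaq7vM3v///rm+tlatvLuqmYiIiZqpiIiZiIiImf////3Nl4rbirzLmIiJmqqqmIiIh3d4iO26vN3cq97JeJvLmIiImqqYiHiIh3d4iMqHd4m8zMuqmau6mIiJmZmYeImZmHeIh6mIiZvLqHZ5q7upmZmZmImYeIqqmIiIiId5q83Jh0RXm7uqmZmZmHiZh4q6qZmqqnaKze2md3d3mZq7qZmamHeJiIq6mavMy3iszduGd3d4iHebu6qrqHeJmJvKqrzLmJqqrMqHd3d3d2ebvMzMyod4ma3LvMuYdaqYi7qId3h3d4mrmavN7ah3ic7cu5h3d7mHiamIh3h3eImpdmir3tqIm+/KiIh3d7l3eIiIeIeIiIiYZmiHnNyqvf6nZ4iHd7mHd3iIiHiIiIiHd3d2WLy83uyHZ3iHiKmYd3h3d3iIiIiHd3d2VZzLu8uXd3eIiJmYh4iIh3h3eIh3d3Z2VZ3JiaqXd3iIh5mZh4iYh3d3eHh3d3d2Vp3JeJmYiIiJiJiZiIm5h3eIiIiHd3h3Zpy5iIiJqquqmZiJmIqYh3iIiIiHd4iHeKy6mHd3iaqqmJiIiIl3d4h4iIipmaqpm97KmHd3iIiIh5h3iJqIiHeIiIiru8zMzv2pmIiIiIiIh5h3ibupiIh4iIiau7u83rh4mZmYiIeId5h3is3KiHeId4iIh2eKuod4iaqZmId4h5h3it7Kh3d3d3d2ZmeKqXaKqqmHd3d3h4dme+64dnd3d3d2Z3iZqZu7qZmXd3d3d4dmjO24Zmd3d3d2Z5qs3uypiImZiId3d3Znvdy5iImZiZmYisze7bqIiIiaqYd3d2eLzLu6mavMzdzLvdzMuYiHh3iJqqh3dpq8uqu6qqqru7u7zMuql3d3d3iJqrqZmbu7maqpmZiIh3iau6mal3d3d3iImqu7u6qpiJqpiId3dlaLupiamHd3d3iIiaq7u5mIiZq6h3d3dlasypmqmIiHd3iIiJmamZiJmZq6h3iHd3nNuqqpmYiIiIiImZmYiImZmJq6h3iIiK3sqZmImIiHiIiImZmYiIiIeJq5iIiZm97KmIiIiIh3iIiIiImYd4h3eKuoiJmqvduYiIh3iIiIiIiHd4mYd5h2aKuoiarN3Kh3iIh3eIiId3d3d4mYdw=="/>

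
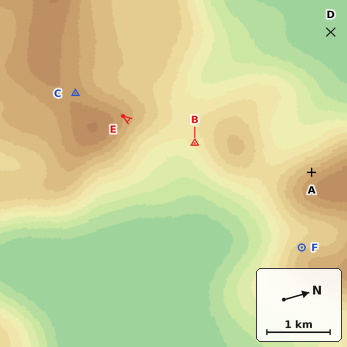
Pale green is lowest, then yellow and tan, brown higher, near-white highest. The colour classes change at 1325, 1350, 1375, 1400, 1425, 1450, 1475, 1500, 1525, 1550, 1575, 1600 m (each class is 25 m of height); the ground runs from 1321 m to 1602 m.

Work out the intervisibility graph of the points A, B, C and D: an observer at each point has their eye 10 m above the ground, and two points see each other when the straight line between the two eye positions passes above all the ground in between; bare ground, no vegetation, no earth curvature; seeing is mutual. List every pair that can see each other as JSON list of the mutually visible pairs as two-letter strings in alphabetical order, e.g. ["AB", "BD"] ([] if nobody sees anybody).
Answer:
["AC", "AD", "CD"]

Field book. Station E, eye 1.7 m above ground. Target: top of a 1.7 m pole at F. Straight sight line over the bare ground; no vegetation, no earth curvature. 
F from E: yes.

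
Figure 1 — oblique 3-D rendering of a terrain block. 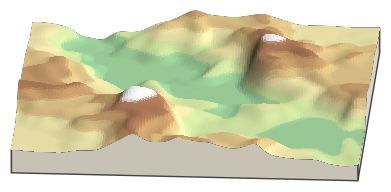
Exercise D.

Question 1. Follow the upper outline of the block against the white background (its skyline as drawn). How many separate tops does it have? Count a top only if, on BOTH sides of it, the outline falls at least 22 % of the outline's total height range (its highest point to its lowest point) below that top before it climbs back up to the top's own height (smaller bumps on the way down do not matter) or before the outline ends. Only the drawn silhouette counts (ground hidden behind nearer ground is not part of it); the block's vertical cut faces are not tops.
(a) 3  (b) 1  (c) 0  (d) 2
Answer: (c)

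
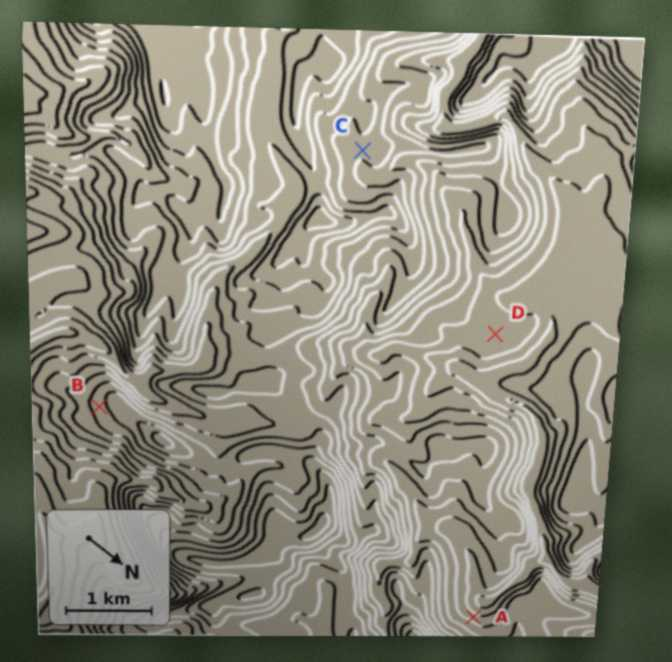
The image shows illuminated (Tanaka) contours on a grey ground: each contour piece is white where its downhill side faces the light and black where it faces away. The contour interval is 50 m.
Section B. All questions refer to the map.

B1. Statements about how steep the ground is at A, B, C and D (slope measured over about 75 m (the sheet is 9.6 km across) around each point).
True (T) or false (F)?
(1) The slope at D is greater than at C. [F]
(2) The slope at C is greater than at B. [F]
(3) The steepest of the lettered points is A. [T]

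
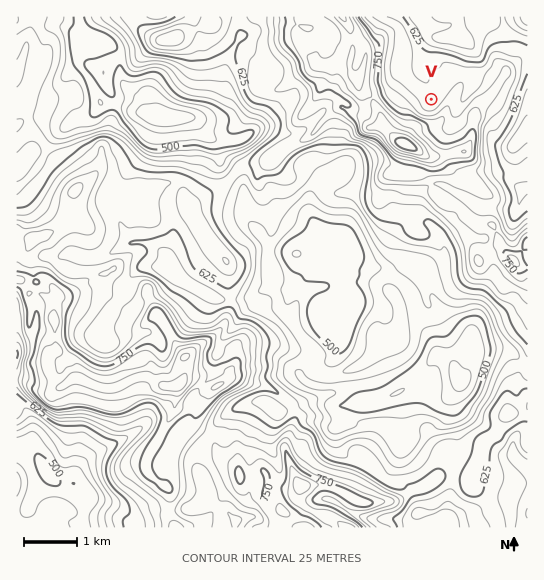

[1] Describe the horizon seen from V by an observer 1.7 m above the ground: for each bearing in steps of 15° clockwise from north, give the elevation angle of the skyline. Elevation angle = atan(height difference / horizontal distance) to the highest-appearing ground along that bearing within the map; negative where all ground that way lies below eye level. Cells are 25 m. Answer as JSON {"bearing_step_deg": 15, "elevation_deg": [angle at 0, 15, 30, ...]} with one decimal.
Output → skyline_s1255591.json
{"bearing_step_deg": 15, "elevation_deg": [-1.4, -0.9, -0.6, -0.3, 1.5, 3.2, 4.8, 6.2, 7.5, 8.6, 9.5, 9.6, 9.8, 12.2, 13.8, 11.9, 10.4, 9.6, 7.4, 7.1, 6.6, 4.4, 0.7, -1.5]}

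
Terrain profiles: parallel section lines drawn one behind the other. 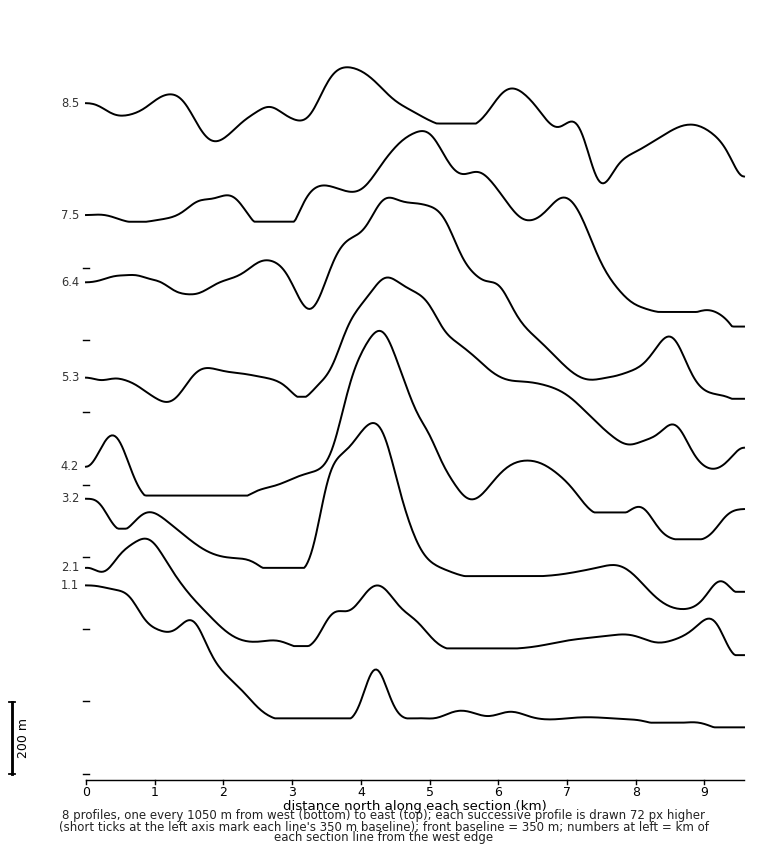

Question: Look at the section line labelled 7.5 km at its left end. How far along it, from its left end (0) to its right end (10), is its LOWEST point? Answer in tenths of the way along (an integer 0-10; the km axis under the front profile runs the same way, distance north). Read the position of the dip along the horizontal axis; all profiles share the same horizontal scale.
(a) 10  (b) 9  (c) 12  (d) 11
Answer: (a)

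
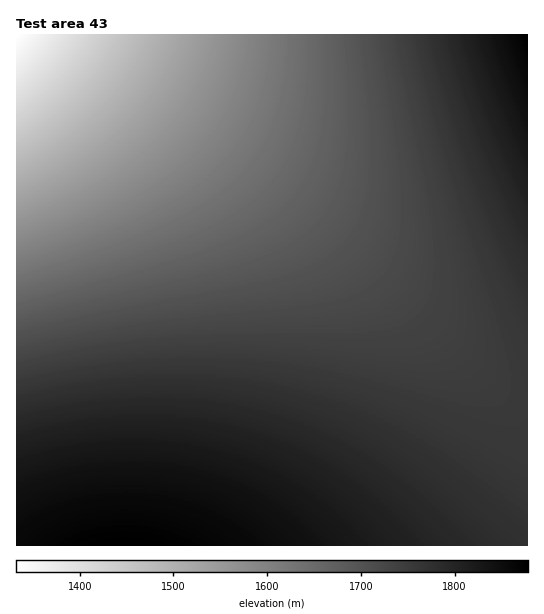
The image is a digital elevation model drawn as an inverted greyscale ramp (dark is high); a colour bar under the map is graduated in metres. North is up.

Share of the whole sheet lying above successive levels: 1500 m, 95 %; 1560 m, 90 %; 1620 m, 83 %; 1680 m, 71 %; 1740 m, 50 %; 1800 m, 19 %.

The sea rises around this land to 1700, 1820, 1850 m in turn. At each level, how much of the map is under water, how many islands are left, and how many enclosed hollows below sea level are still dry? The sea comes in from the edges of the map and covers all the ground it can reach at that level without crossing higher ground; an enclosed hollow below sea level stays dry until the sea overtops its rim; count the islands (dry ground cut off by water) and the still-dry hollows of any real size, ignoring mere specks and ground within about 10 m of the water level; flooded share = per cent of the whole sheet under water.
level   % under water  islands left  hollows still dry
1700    35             0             0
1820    87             0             0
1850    95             0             0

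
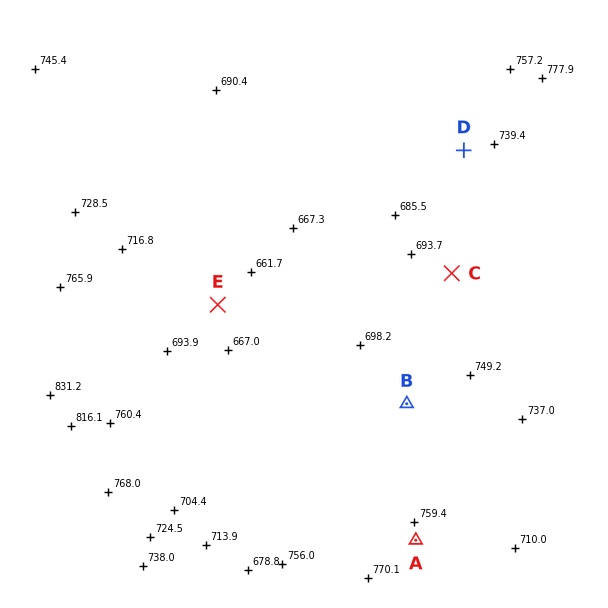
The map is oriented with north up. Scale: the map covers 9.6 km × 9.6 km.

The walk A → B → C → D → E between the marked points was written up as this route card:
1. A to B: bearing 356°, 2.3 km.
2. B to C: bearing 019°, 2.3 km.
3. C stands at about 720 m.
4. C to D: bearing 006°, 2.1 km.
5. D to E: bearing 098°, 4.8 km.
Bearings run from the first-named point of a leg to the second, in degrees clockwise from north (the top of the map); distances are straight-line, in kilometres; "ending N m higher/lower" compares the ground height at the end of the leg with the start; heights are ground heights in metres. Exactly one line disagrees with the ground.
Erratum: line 5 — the bearing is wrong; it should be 238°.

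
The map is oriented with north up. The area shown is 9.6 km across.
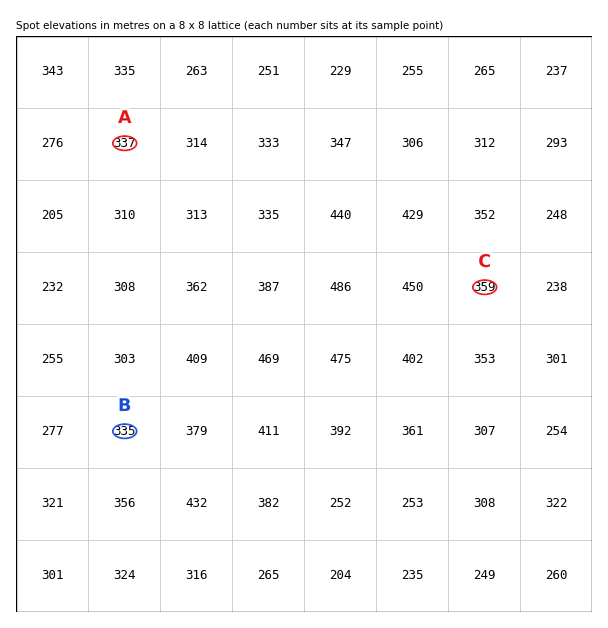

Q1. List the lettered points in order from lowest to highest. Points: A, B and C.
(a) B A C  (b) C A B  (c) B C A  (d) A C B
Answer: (a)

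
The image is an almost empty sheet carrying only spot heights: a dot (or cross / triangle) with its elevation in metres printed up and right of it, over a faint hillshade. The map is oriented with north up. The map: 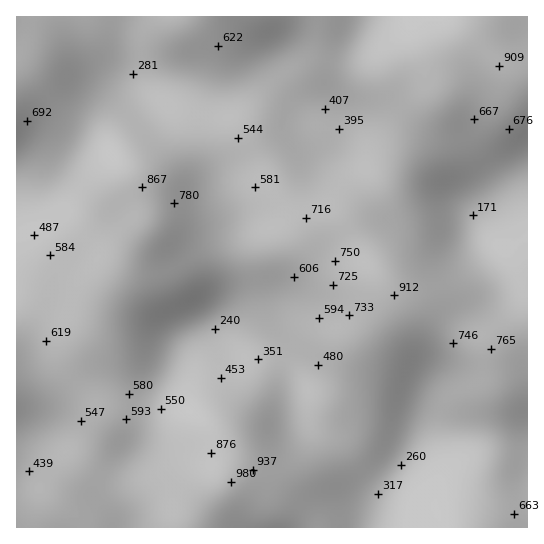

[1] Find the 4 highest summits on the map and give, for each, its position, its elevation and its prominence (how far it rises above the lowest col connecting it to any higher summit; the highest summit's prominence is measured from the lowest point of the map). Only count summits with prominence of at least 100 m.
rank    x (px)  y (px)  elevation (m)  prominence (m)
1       231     482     980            809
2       394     295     912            348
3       499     66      909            389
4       142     187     867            289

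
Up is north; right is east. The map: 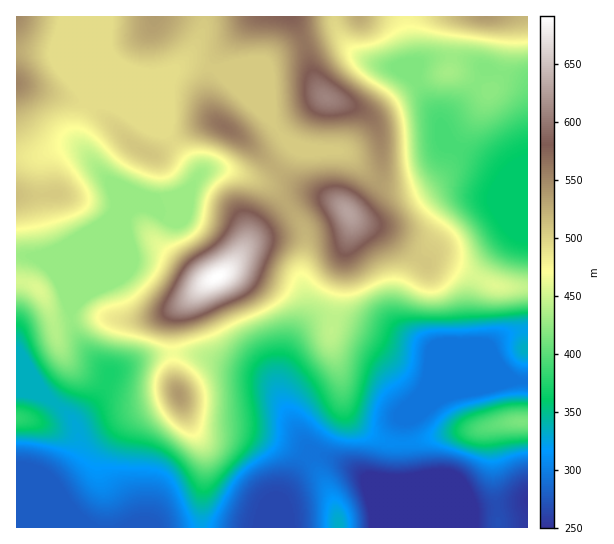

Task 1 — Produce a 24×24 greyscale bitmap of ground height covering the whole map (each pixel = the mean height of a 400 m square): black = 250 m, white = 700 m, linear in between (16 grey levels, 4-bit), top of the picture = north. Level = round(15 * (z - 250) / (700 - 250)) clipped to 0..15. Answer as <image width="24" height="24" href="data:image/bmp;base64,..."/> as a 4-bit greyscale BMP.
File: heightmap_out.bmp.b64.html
<image width="24" height="24" href="data:image/bmp;base64,Qk2WAQAAAAAAAHYAAAAoAAAAGAAAABgAAAABAAQAAAAAACABAAATCwAAEwsAABAAAAAAAAAAAAAAABEREQAiIiIAMzMzAERERABVVVUAZmZmAHd3dwCIiIgAmZmZAKqqqgC7u7sAzMzMAN3d3QDu7u4A////ABERERIiEAEiAAAAEBESIRIzEREhAAAAEBESIiNEIREhAAABERIiMzRmQyEREhEjMjMzRFd2UyIjIiI0VUMzRXmGUyI0MhIjRTNERXmGQzNFMiESIjRVRXh2UzRVQyEREjVlZnd2VEVmQyIRIkZniJqodlZmVDMzM2ZmeKzcqHZ3ZVZVVXZmZovu2oeJh3h3dmZmZnnO7JiaqZmHVXZmZneb3KmsupiGRIh2ZmZ6u6m8yphlRJiHZmZpqZq8uYZURIiHZ3dniZmqmXZURIh3eIh4mZmZmXVURIh3iIiaqZmZqXVVVJiIiIiamZq7qWVVVamIiIiZmZvLl2VmZZiIiIiJmZupdmZmZpiIiZmJmZqYd2Zmd5mIiZmZqrqYmHiJmQ=="/>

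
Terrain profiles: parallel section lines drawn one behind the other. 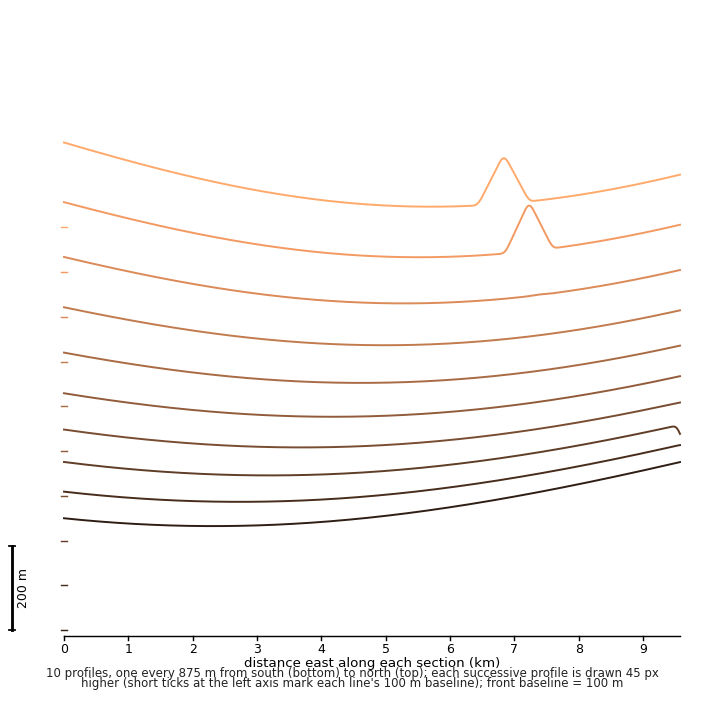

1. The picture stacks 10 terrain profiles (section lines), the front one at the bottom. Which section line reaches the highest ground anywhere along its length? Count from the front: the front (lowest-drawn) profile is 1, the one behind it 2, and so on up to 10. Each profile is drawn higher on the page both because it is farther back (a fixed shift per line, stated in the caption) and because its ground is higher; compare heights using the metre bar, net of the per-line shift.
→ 1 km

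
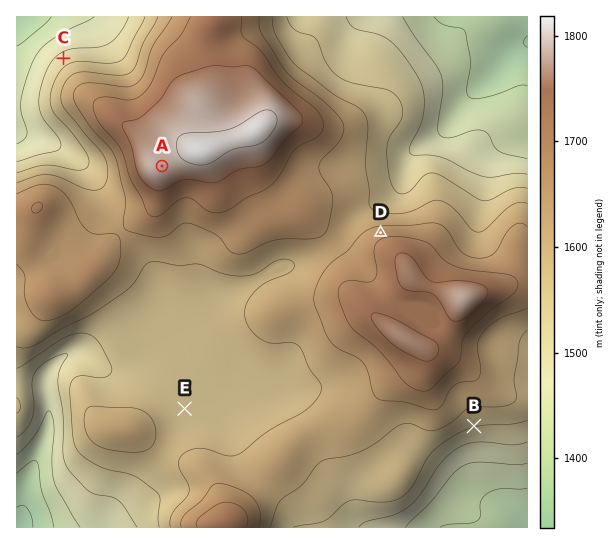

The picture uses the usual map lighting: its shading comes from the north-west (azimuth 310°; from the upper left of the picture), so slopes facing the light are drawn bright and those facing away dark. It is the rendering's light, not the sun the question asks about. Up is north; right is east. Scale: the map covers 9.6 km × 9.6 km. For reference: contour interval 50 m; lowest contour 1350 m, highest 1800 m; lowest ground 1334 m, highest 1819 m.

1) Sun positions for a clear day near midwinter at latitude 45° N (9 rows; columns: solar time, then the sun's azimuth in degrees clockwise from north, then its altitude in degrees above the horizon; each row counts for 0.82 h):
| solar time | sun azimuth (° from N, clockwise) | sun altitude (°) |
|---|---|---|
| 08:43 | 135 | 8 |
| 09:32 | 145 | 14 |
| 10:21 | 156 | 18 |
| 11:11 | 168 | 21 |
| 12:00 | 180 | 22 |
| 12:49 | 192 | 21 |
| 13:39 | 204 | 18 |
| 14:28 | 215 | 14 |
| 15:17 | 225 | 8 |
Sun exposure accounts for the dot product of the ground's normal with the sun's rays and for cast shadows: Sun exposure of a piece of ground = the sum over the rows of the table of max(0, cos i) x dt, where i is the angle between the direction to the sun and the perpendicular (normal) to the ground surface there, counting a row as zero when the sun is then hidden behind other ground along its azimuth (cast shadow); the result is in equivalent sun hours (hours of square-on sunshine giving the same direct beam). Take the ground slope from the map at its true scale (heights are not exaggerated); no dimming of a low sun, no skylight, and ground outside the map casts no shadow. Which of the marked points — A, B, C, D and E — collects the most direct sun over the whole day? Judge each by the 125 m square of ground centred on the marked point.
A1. B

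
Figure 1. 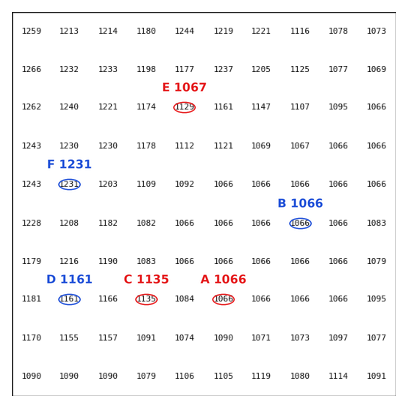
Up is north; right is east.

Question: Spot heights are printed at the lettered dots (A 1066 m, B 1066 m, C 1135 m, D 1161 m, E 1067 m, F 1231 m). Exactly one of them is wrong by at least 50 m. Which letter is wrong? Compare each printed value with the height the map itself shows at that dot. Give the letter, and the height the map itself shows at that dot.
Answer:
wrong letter E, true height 1129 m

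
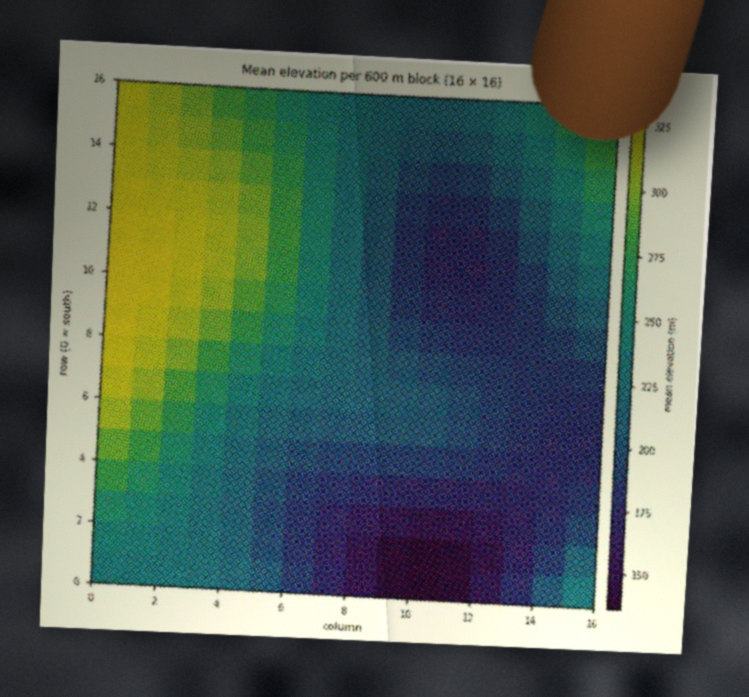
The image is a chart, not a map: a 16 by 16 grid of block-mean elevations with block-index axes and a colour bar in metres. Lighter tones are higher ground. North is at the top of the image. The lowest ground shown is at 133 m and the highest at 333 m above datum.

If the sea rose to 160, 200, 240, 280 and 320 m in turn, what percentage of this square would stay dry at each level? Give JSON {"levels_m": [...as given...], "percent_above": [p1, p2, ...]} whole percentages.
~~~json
{"levels_m": [160, 200, 240, 280, 320], "percent_above": [94, 63, 36, 20, 6]}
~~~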